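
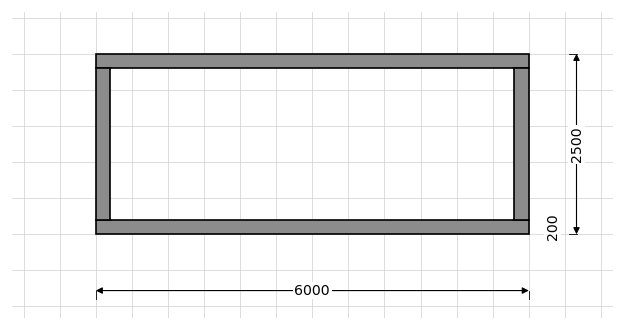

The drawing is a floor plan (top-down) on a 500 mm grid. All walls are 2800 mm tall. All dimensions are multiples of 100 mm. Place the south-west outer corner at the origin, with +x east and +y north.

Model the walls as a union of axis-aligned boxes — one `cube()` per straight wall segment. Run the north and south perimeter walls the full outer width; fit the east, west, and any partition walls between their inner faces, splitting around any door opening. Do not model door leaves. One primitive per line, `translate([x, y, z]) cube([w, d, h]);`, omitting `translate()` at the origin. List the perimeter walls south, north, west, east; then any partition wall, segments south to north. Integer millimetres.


cube([6000, 200, 2800]);
translate([0, 2300, 0]) cube([6000, 200, 2800]);
translate([0, 200, 0]) cube([200, 2100, 2800]);
translate([5800, 200, 0]) cube([200, 2100, 2800]);


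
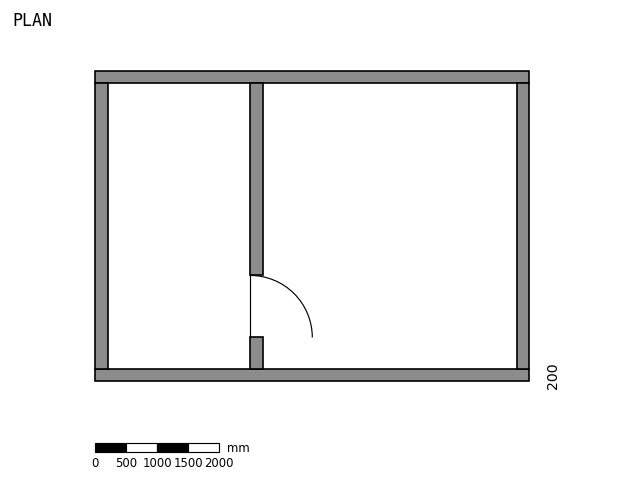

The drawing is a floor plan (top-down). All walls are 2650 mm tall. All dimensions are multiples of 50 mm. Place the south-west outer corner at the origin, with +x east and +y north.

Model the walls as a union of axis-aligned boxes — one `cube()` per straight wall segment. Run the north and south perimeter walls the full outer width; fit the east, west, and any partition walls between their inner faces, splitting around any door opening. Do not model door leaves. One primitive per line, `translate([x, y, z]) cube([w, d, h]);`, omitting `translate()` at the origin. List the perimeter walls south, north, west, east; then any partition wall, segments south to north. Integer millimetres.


cube([7000, 200, 2650]);
translate([0, 4800, 0]) cube([7000, 200, 2650]);
translate([0, 200, 0]) cube([200, 4600, 2650]);
translate([6800, 200, 0]) cube([200, 4600, 2650]);
translate([2500, 200, 0]) cube([200, 500, 2650]);
translate([2500, 1700, 0]) cube([200, 3100, 2650]);


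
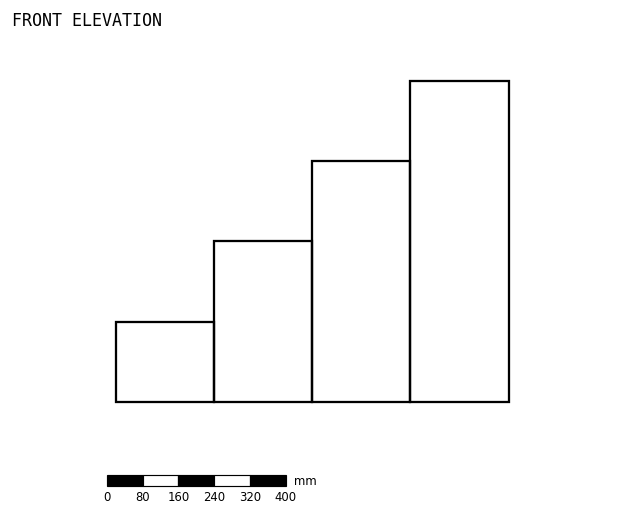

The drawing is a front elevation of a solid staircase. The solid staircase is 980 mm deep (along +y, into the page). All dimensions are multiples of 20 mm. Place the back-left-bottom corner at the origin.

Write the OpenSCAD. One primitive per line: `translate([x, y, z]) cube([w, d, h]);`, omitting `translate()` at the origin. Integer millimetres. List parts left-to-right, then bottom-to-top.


cube([220, 980, 180]);
translate([220, 0, 0]) cube([220, 980, 360]);
translate([440, 0, 0]) cube([220, 980, 540]);
translate([660, 0, 0]) cube([220, 980, 720]);


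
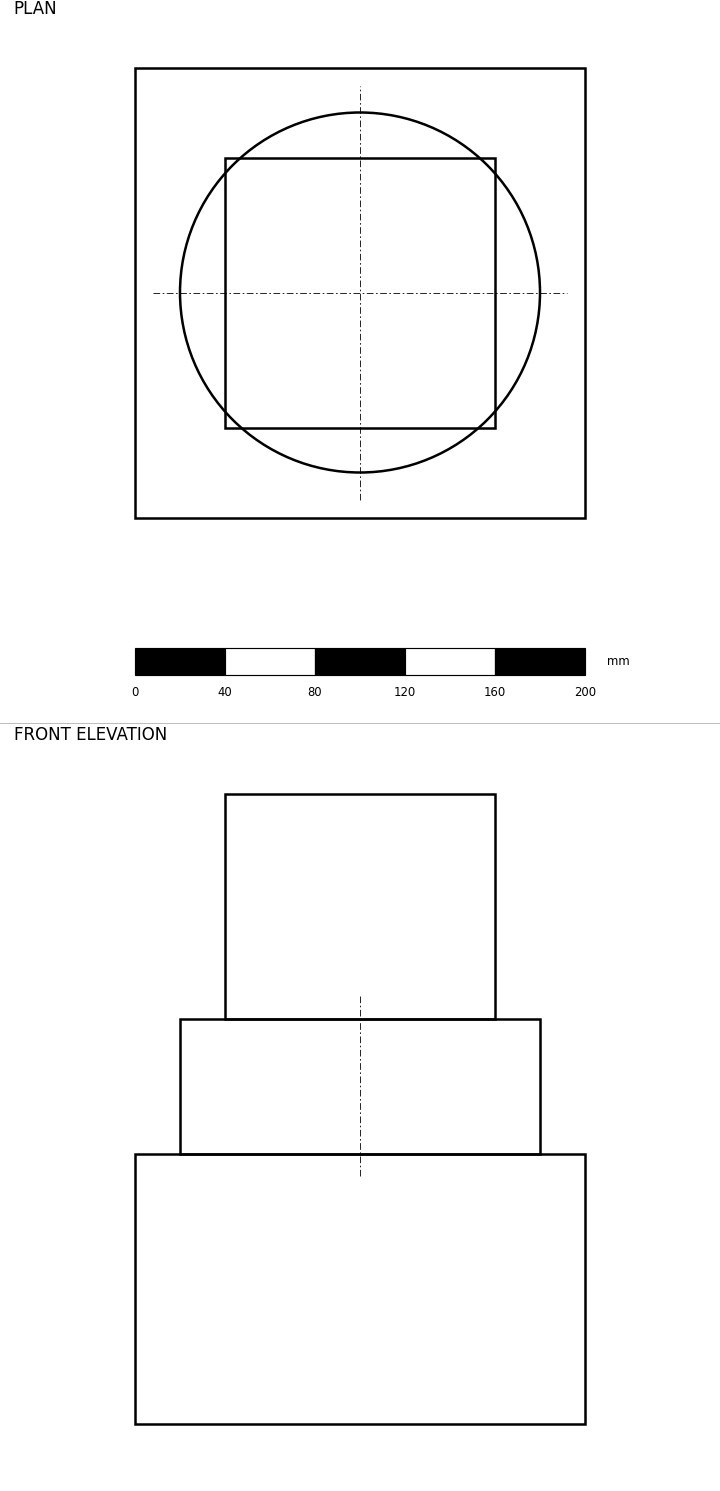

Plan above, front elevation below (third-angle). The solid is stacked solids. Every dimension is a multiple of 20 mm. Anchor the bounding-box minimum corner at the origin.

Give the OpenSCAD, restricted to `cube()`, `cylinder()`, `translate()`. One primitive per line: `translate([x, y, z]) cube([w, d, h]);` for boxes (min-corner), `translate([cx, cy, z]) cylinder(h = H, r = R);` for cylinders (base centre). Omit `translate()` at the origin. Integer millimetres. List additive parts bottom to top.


cube([200, 200, 120]);
translate([100, 100, 120]) cylinder(h = 60, r = 80);
translate([40, 40, 180]) cube([120, 120, 100]);


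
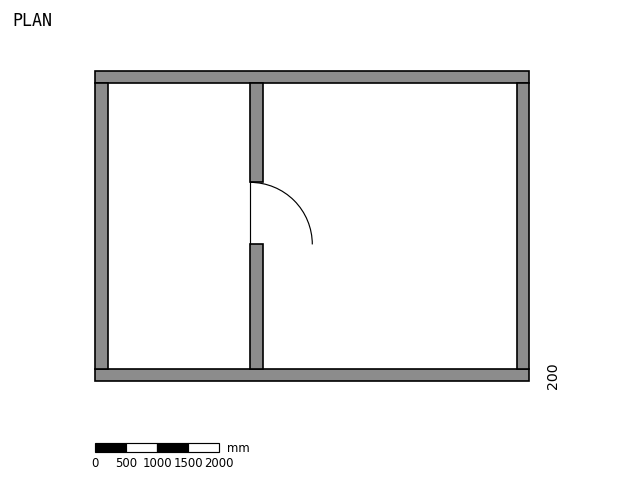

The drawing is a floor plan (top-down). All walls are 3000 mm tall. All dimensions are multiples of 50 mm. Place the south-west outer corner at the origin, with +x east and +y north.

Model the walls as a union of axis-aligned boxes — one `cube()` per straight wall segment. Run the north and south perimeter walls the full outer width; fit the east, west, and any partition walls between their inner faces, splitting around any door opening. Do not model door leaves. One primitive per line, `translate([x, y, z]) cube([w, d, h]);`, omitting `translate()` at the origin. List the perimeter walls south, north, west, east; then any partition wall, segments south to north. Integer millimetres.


cube([7000, 200, 3000]);
translate([0, 4800, 0]) cube([7000, 200, 3000]);
translate([0, 200, 0]) cube([200, 4600, 3000]);
translate([6800, 200, 0]) cube([200, 4600, 3000]);
translate([2500, 200, 0]) cube([200, 2000, 3000]);
translate([2500, 3200, 0]) cube([200, 1600, 3000]);


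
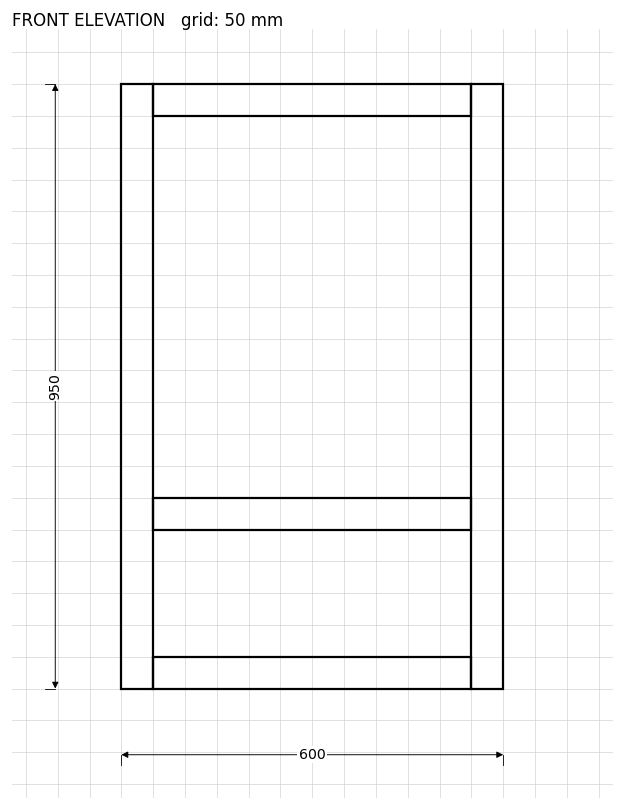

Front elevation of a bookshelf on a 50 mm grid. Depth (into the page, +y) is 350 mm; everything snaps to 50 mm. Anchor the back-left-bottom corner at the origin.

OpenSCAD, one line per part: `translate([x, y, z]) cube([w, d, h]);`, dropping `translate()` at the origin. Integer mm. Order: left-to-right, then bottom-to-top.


cube([50, 350, 950]);
translate([50, 0, 0]) cube([500, 350, 50]);
translate([50, 0, 250]) cube([500, 350, 50]);
translate([50, 0, 900]) cube([500, 350, 50]);
translate([550, 0, 0]) cube([50, 350, 950]);


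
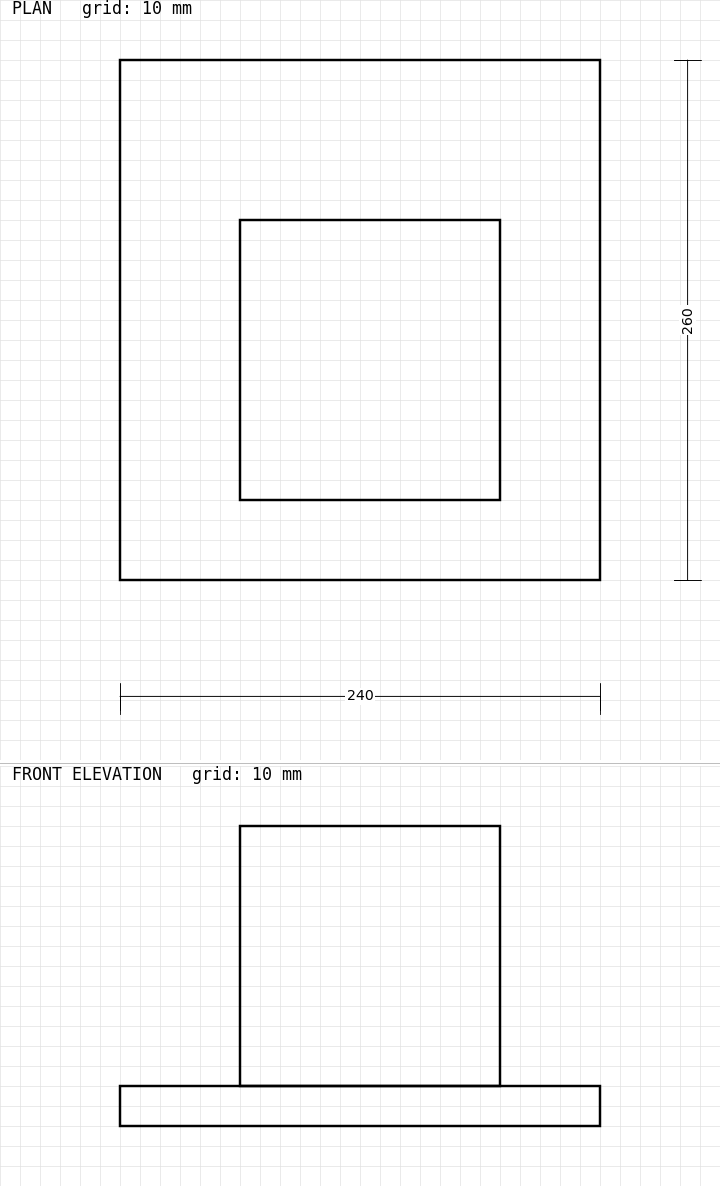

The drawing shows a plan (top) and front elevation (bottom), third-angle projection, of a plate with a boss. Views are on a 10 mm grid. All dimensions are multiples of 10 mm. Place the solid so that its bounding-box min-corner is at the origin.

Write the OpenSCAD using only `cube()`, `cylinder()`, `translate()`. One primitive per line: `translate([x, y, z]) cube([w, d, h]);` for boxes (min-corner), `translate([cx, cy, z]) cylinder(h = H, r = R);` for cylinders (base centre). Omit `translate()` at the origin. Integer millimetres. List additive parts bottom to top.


cube([240, 260, 20]);
translate([60, 40, 20]) cube([130, 140, 130]);


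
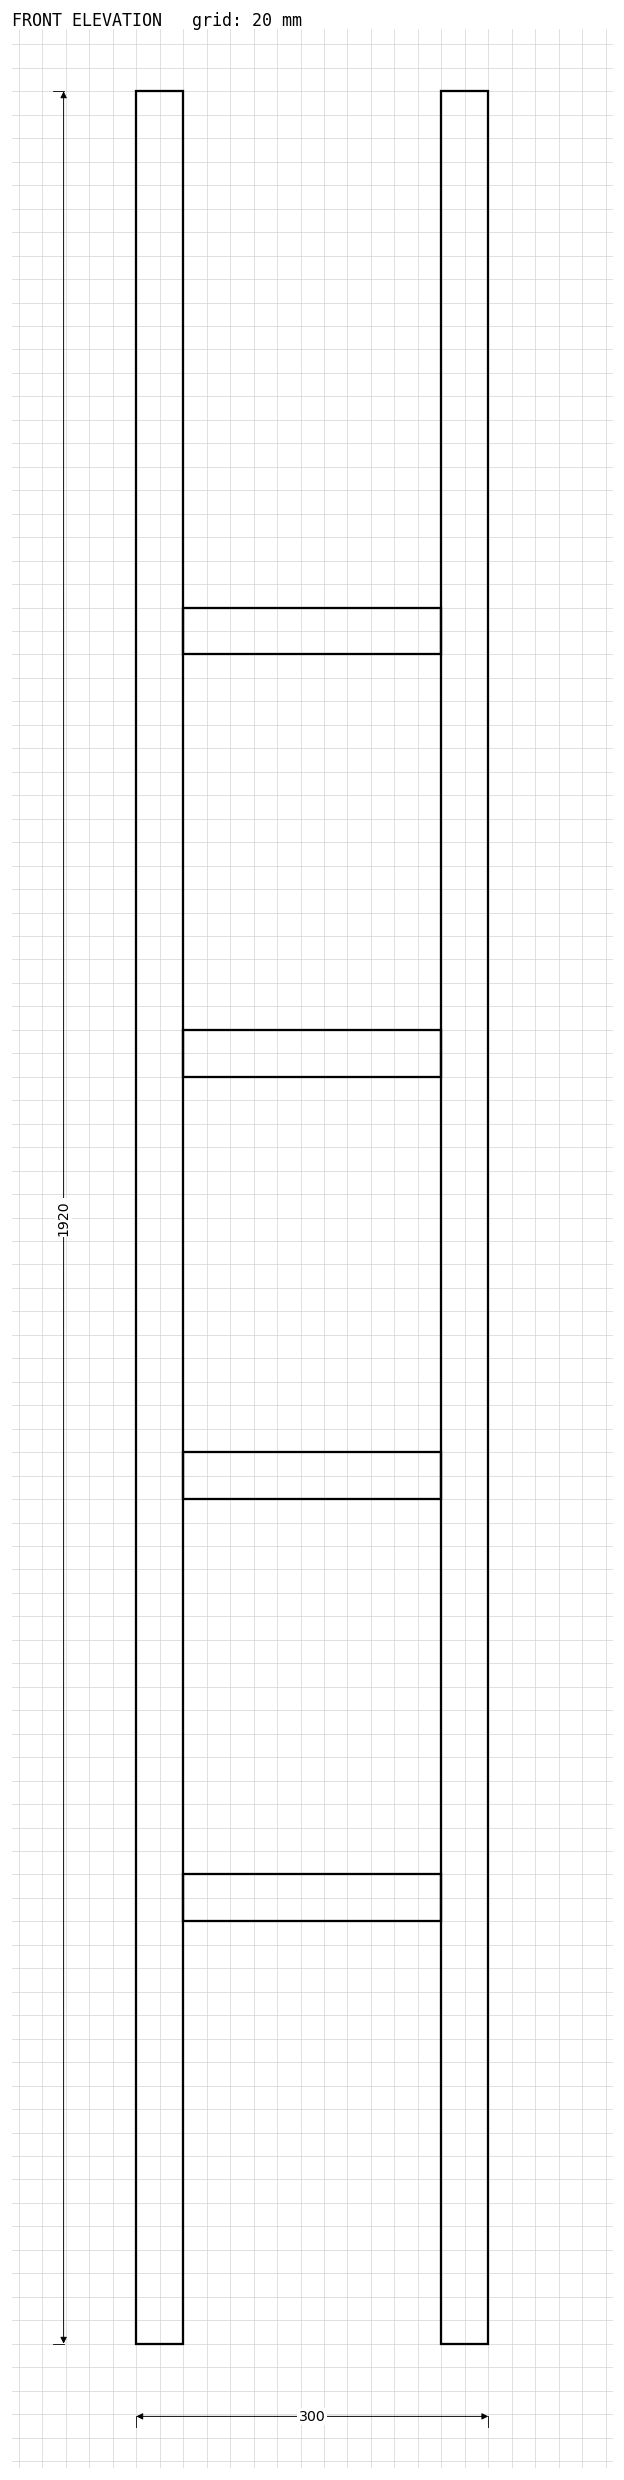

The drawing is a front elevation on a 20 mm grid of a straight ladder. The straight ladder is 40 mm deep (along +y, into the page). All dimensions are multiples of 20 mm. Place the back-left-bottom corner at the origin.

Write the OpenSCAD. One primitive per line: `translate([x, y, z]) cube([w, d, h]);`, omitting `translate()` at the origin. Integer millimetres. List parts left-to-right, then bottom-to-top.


cube([40, 40, 1920]);
translate([40, 0, 360]) cube([220, 40, 40]);
translate([40, 0, 720]) cube([220, 40, 40]);
translate([40, 0, 1080]) cube([220, 40, 40]);
translate([40, 0, 1440]) cube([220, 40, 40]);
translate([260, 0, 0]) cube([40, 40, 1920]);


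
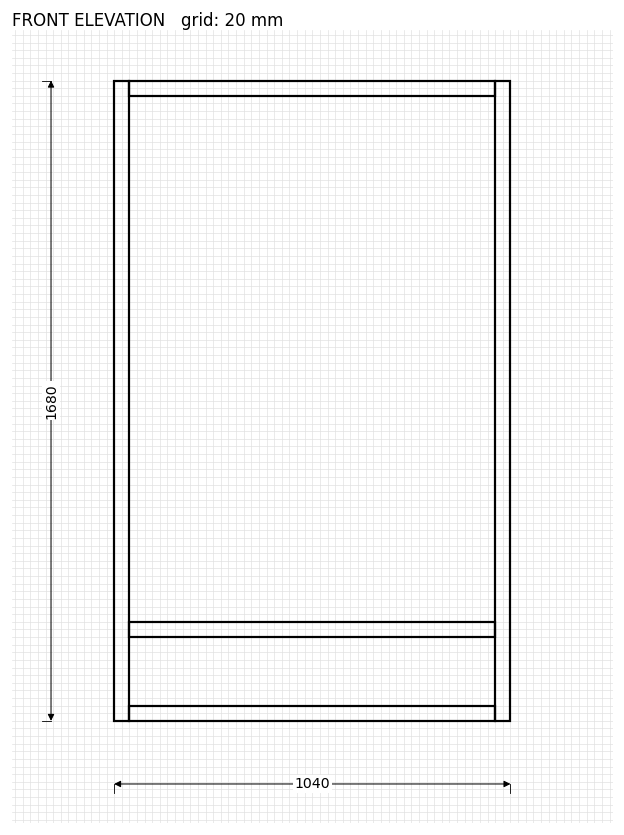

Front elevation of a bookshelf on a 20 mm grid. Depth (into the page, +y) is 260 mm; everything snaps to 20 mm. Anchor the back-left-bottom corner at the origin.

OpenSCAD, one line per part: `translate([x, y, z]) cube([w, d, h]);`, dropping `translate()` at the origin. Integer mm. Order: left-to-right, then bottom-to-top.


cube([40, 260, 1680]);
translate([40, 0, 0]) cube([960, 260, 40]);
translate([40, 0, 220]) cube([960, 260, 40]);
translate([40, 0, 1640]) cube([960, 260, 40]);
translate([1000, 0, 0]) cube([40, 260, 1680]);


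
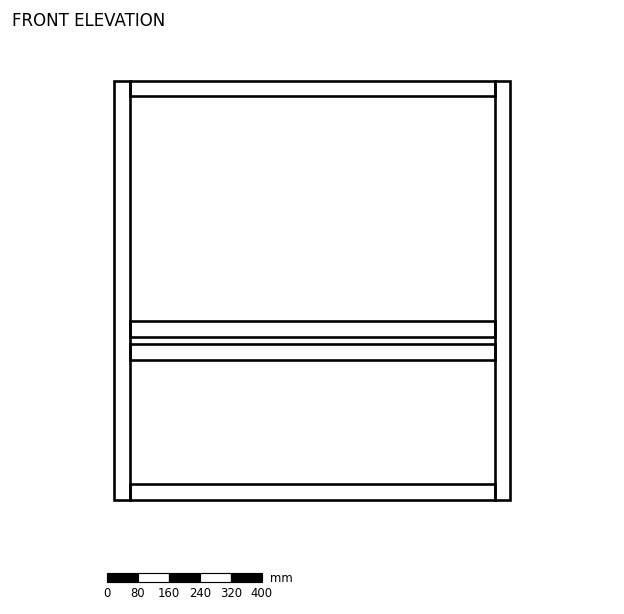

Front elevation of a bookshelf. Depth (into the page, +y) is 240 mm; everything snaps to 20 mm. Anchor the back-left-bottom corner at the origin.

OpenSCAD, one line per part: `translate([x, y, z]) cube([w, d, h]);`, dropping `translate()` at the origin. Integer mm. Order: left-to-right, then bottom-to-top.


cube([40, 240, 1080]);
translate([40, 0, 0]) cube([940, 240, 40]);
translate([40, 0, 360]) cube([940, 240, 40]);
translate([40, 0, 420]) cube([940, 240, 40]);
translate([40, 0, 1040]) cube([940, 240, 40]);
translate([980, 0, 0]) cube([40, 240, 1080]);


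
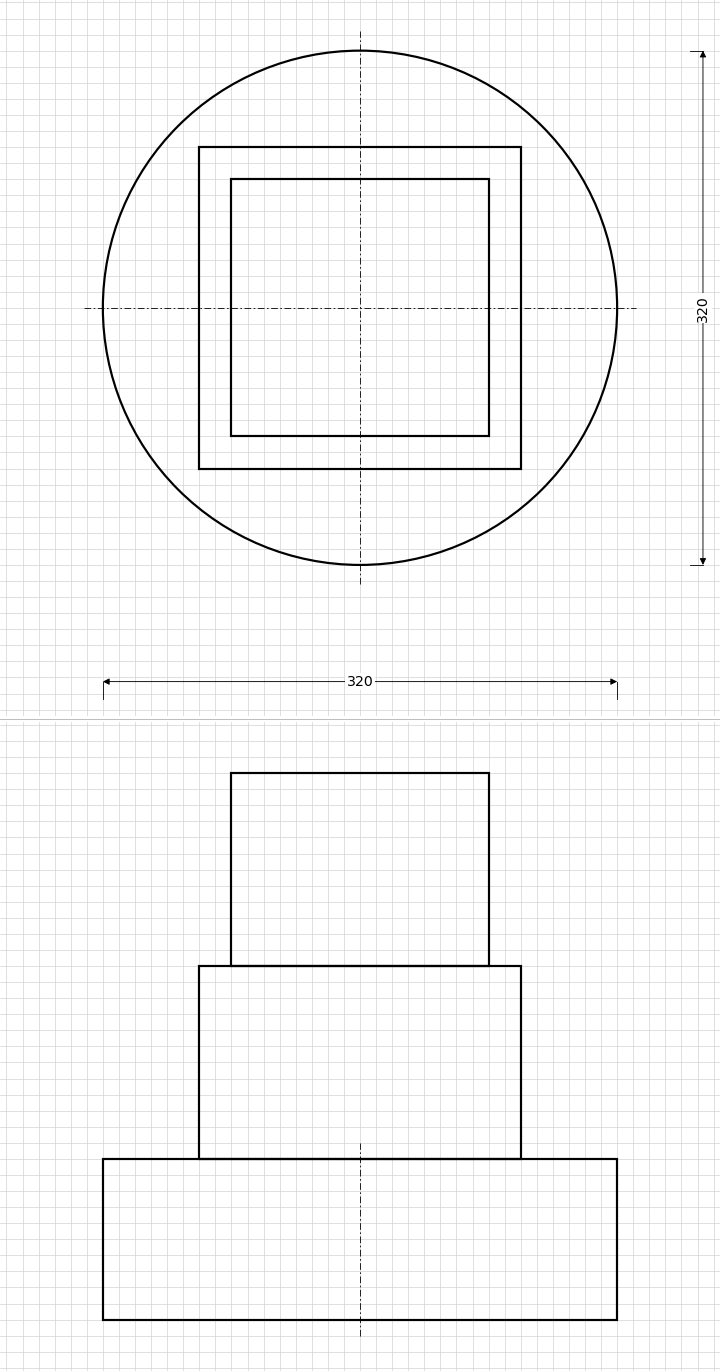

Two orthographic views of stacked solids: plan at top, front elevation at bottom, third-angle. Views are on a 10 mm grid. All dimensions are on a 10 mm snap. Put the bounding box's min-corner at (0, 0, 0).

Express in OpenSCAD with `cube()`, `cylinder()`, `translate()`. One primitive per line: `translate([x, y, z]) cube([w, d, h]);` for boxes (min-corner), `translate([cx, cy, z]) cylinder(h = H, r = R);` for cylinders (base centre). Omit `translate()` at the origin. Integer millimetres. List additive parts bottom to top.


translate([160, 160, 0]) cylinder(h = 100, r = 160);
translate([60, 60, 100]) cube([200, 200, 120]);
translate([80, 80, 220]) cube([160, 160, 120]);


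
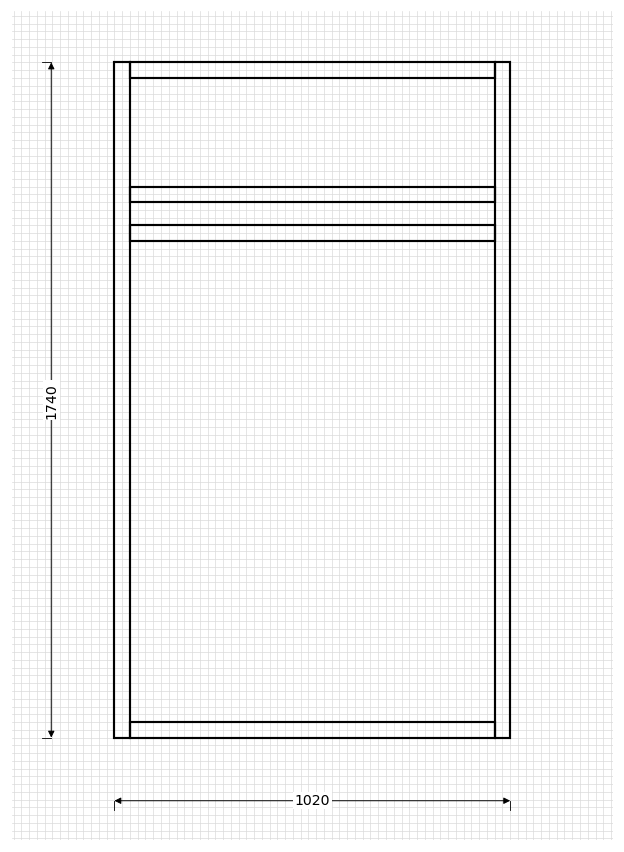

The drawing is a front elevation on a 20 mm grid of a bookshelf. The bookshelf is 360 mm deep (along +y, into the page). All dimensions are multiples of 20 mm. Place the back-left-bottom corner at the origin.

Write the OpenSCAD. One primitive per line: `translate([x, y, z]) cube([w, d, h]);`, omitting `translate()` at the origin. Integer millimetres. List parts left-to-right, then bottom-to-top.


cube([40, 360, 1740]);
translate([40, 0, 0]) cube([940, 360, 40]);
translate([40, 0, 1280]) cube([940, 360, 40]);
translate([40, 0, 1380]) cube([940, 360, 40]);
translate([40, 0, 1700]) cube([940, 360, 40]);
translate([980, 0, 0]) cube([40, 360, 1740]);


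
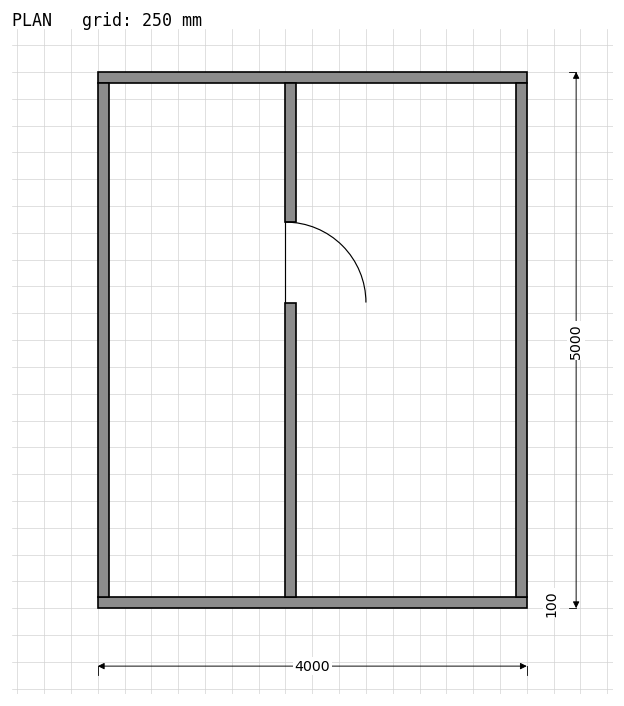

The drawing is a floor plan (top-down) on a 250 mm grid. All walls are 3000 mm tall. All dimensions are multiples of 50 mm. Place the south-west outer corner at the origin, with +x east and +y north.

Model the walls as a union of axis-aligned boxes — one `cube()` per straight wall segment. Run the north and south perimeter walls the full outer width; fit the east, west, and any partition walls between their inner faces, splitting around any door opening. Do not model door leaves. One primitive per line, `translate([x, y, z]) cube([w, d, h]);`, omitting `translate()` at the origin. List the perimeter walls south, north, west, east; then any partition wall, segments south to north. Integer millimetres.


cube([4000, 100, 3000]);
translate([0, 4900, 0]) cube([4000, 100, 3000]);
translate([0, 100, 0]) cube([100, 4800, 3000]);
translate([3900, 100, 0]) cube([100, 4800, 3000]);
translate([1750, 100, 0]) cube([100, 2750, 3000]);
translate([1750, 3600, 0]) cube([100, 1300, 3000]);


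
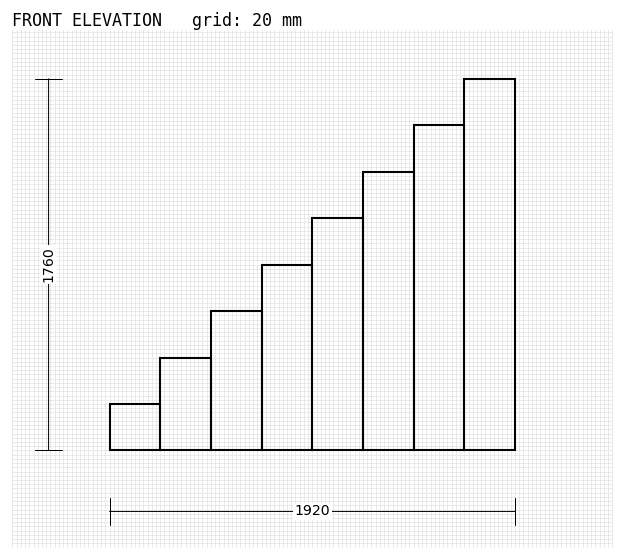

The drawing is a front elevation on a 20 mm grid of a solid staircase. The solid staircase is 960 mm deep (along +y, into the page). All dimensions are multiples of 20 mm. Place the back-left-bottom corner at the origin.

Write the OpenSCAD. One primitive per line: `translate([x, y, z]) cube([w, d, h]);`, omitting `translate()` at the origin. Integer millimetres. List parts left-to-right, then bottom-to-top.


cube([240, 960, 220]);
translate([240, 0, 0]) cube([240, 960, 440]);
translate([480, 0, 0]) cube([240, 960, 660]);
translate([720, 0, 0]) cube([240, 960, 880]);
translate([960, 0, 0]) cube([240, 960, 1100]);
translate([1200, 0, 0]) cube([240, 960, 1320]);
translate([1440, 0, 0]) cube([240, 960, 1540]);
translate([1680, 0, 0]) cube([240, 960, 1760]);


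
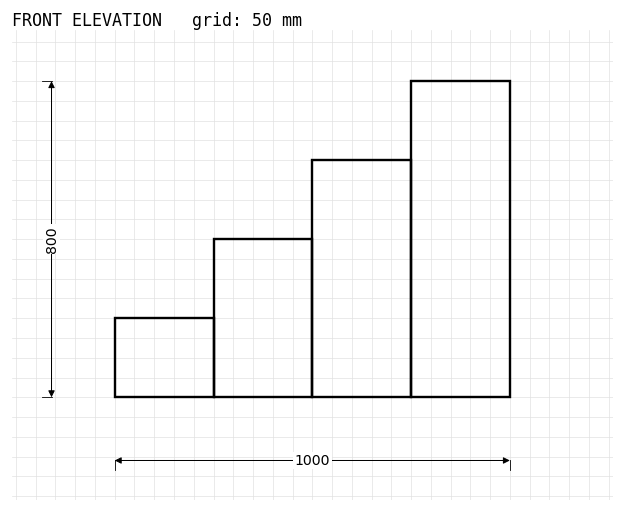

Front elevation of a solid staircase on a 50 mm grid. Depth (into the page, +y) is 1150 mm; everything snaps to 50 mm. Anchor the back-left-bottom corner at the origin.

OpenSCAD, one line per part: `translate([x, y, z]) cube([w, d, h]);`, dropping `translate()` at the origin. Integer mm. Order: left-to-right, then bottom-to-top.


cube([250, 1150, 200]);
translate([250, 0, 0]) cube([250, 1150, 400]);
translate([500, 0, 0]) cube([250, 1150, 600]);
translate([750, 0, 0]) cube([250, 1150, 800]);


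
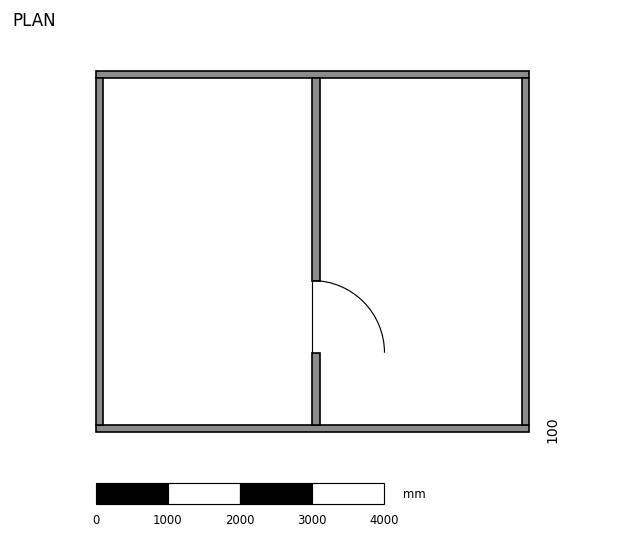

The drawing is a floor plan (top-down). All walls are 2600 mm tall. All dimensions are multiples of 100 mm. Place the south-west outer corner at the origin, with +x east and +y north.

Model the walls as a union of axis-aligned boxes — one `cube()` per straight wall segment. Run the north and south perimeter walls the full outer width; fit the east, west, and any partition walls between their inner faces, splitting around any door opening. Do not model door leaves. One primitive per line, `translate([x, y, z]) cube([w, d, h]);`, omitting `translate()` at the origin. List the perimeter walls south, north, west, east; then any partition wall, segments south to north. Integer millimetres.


cube([6000, 100, 2600]);
translate([0, 4900, 0]) cube([6000, 100, 2600]);
translate([0, 100, 0]) cube([100, 4800, 2600]);
translate([5900, 100, 0]) cube([100, 4800, 2600]);
translate([3000, 100, 0]) cube([100, 1000, 2600]);
translate([3000, 2100, 0]) cube([100, 2800, 2600]);


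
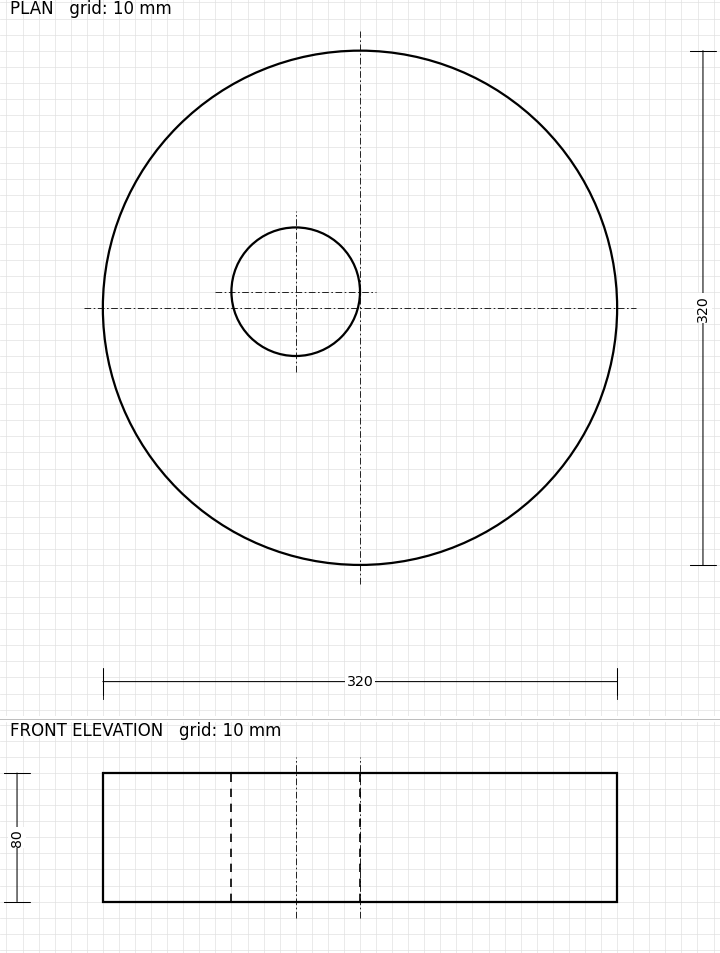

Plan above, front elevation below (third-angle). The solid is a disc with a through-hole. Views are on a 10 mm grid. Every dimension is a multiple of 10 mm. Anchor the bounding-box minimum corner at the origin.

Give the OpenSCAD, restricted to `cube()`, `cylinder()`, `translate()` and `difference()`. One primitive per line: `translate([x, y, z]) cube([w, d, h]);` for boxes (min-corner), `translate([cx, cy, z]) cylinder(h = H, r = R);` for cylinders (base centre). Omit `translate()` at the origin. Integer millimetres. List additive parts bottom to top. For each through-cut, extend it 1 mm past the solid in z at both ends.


difference() {
  translate([160, 160, 0]) cylinder(h = 80, r = 160);
  translate([120, 170, -1]) cylinder(h = 82, r = 40);
}


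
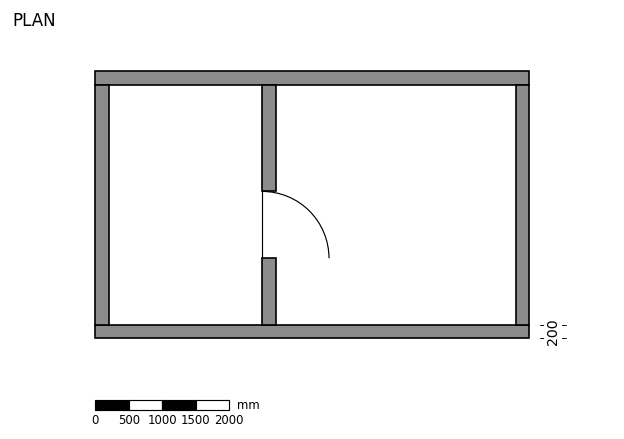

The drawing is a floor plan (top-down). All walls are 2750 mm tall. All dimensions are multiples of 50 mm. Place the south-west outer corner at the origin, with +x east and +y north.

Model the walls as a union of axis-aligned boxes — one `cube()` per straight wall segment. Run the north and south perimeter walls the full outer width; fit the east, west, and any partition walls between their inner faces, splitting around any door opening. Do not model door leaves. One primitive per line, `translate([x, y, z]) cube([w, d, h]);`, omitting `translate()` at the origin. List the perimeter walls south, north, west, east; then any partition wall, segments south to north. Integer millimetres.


cube([6500, 200, 2750]);
translate([0, 3800, 0]) cube([6500, 200, 2750]);
translate([0, 200, 0]) cube([200, 3600, 2750]);
translate([6300, 200, 0]) cube([200, 3600, 2750]);
translate([2500, 200, 0]) cube([200, 1000, 2750]);
translate([2500, 2200, 0]) cube([200, 1600, 2750]);


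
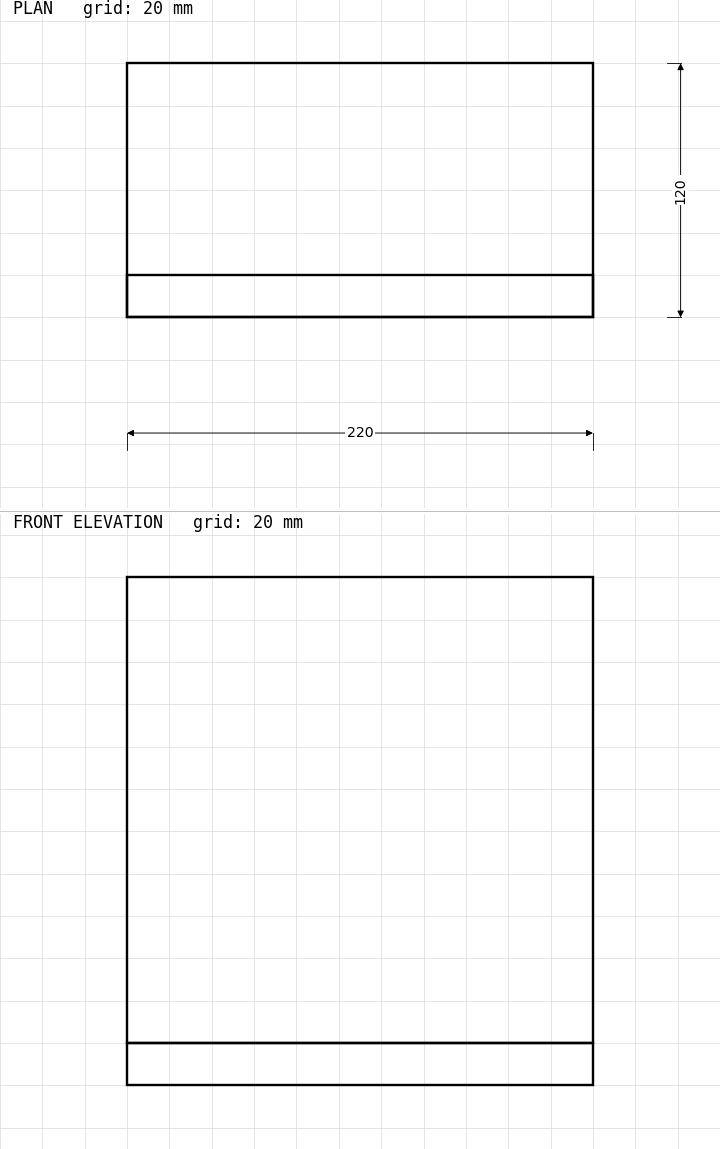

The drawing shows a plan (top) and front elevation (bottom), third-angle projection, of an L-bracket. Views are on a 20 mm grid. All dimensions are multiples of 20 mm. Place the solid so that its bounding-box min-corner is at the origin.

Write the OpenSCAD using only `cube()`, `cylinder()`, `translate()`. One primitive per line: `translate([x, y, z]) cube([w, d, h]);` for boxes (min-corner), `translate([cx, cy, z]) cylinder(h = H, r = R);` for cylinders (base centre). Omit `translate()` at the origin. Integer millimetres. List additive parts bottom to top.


cube([220, 120, 20]);
translate([0, 0, 20]) cube([220, 20, 220]);


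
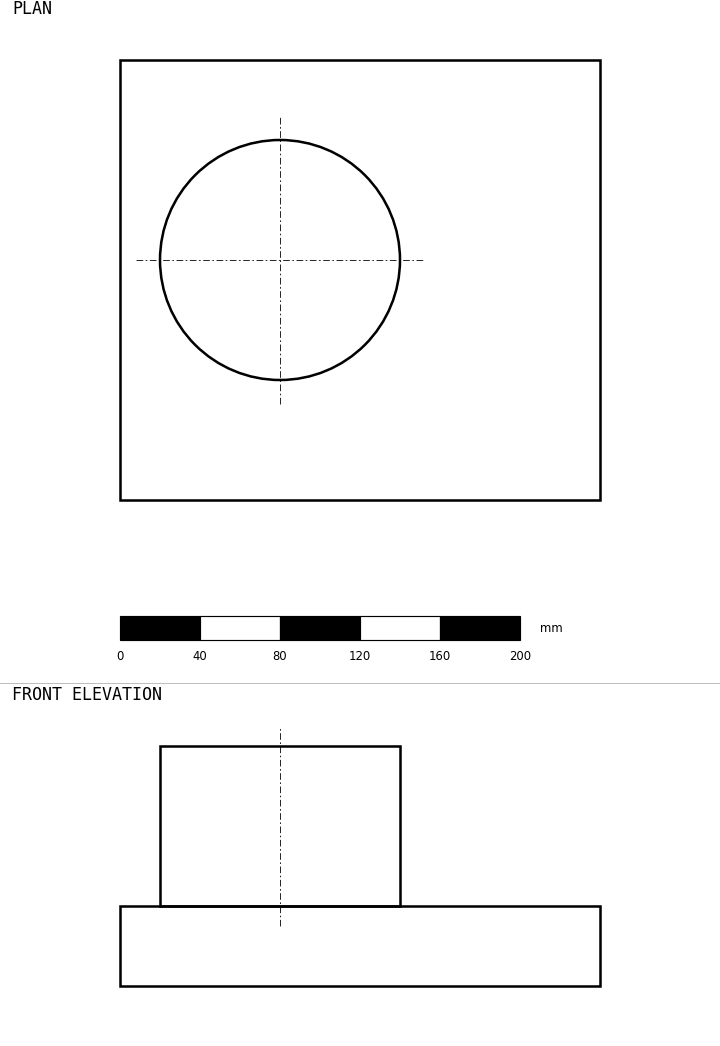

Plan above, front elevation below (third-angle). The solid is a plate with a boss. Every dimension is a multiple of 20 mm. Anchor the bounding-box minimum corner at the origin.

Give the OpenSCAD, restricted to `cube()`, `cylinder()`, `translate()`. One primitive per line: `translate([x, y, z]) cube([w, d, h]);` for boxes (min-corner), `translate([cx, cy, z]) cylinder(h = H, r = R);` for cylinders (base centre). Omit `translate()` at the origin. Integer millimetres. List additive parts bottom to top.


cube([240, 220, 40]);
translate([80, 120, 40]) cylinder(h = 80, r = 60);


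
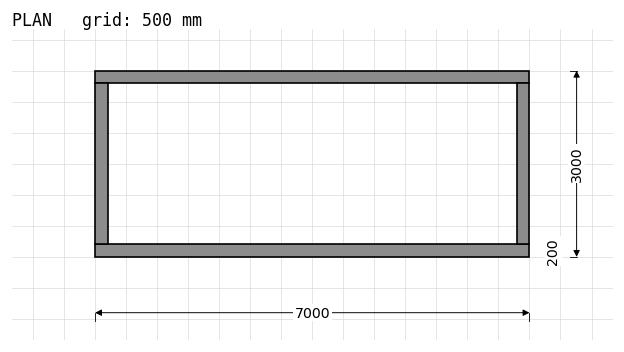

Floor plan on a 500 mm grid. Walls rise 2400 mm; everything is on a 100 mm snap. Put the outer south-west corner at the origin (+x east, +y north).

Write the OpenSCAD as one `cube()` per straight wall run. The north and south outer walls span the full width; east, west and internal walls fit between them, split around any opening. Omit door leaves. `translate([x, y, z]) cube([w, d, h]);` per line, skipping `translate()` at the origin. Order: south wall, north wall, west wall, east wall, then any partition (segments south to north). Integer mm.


cube([7000, 200, 2400]);
translate([0, 2800, 0]) cube([7000, 200, 2400]);
translate([0, 200, 0]) cube([200, 2600, 2400]);
translate([6800, 200, 0]) cube([200, 2600, 2400]);


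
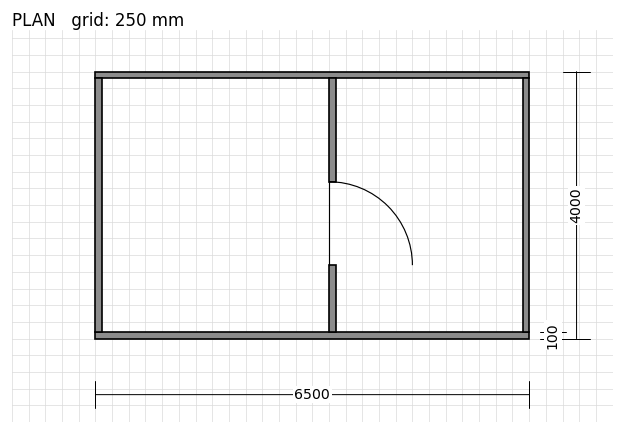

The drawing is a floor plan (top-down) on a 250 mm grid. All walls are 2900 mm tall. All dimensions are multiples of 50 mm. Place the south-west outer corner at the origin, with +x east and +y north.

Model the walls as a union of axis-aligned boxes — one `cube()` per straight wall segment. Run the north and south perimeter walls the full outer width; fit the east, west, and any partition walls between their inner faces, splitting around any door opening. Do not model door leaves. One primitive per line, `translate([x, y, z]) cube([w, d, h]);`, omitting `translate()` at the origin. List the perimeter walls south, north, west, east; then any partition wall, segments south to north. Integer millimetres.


cube([6500, 100, 2900]);
translate([0, 3900, 0]) cube([6500, 100, 2900]);
translate([0, 100, 0]) cube([100, 3800, 2900]);
translate([6400, 100, 0]) cube([100, 3800, 2900]);
translate([3500, 100, 0]) cube([100, 1000, 2900]);
translate([3500, 2350, 0]) cube([100, 1550, 2900]);


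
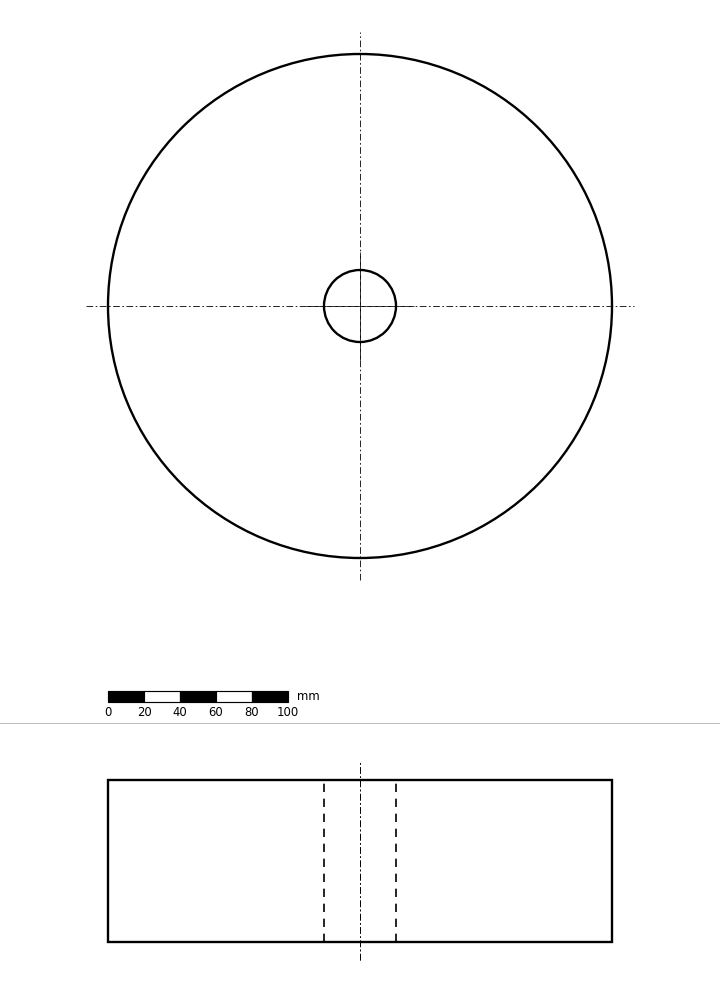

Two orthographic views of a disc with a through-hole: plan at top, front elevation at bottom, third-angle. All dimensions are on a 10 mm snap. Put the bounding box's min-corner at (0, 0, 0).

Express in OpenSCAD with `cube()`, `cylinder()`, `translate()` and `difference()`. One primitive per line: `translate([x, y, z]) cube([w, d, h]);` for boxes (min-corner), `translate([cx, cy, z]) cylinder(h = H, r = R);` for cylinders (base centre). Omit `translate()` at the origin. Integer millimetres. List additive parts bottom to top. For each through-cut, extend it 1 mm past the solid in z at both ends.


difference() {
  translate([140, 140, 0]) cylinder(h = 90, r = 140);
  translate([140, 140, -1]) cylinder(h = 92, r = 20);
}


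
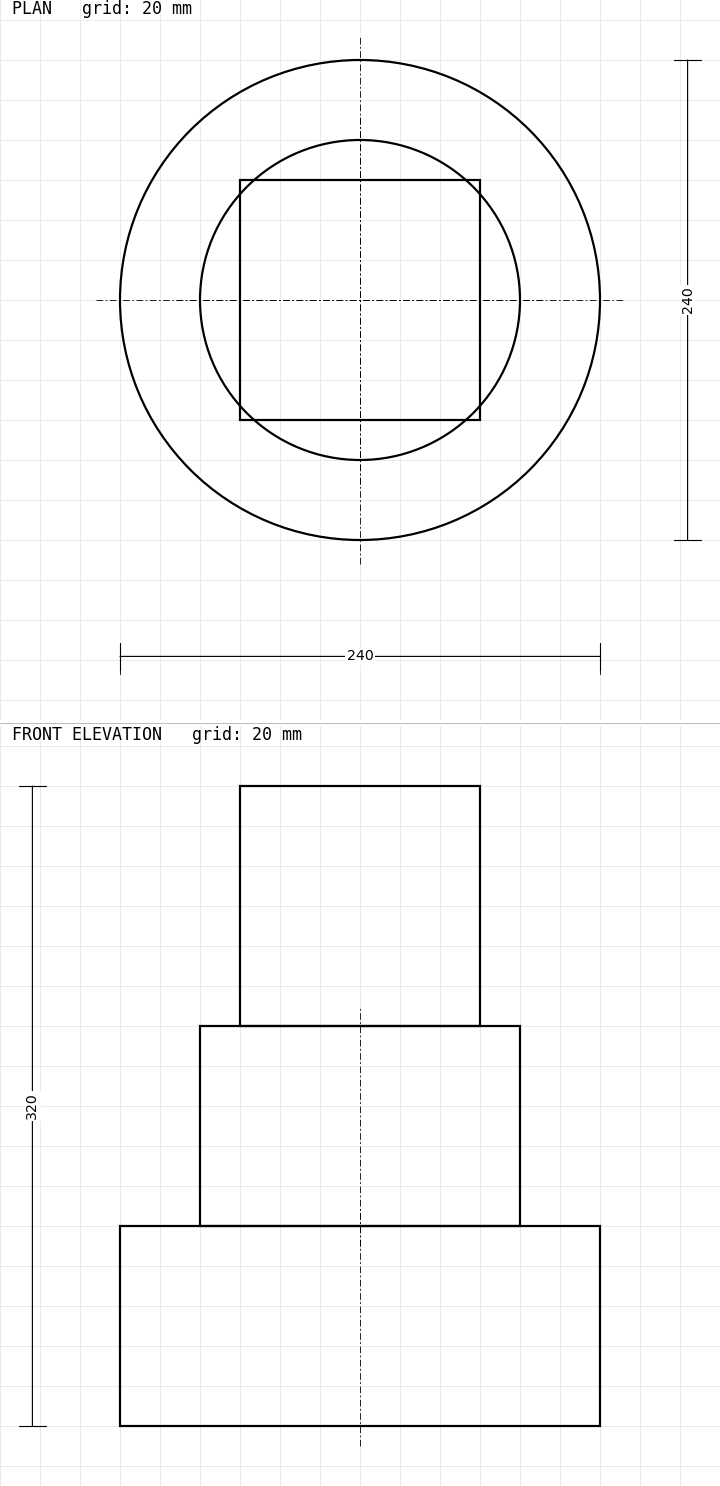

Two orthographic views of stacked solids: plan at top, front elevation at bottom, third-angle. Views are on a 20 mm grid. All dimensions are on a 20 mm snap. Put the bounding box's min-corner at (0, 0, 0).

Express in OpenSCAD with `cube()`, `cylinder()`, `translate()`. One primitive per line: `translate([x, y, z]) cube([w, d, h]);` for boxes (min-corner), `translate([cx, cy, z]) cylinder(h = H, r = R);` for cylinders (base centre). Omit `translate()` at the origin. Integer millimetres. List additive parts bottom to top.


translate([120, 120, 0]) cylinder(h = 100, r = 120);
translate([120, 120, 100]) cylinder(h = 100, r = 80);
translate([60, 60, 200]) cube([120, 120, 120]);


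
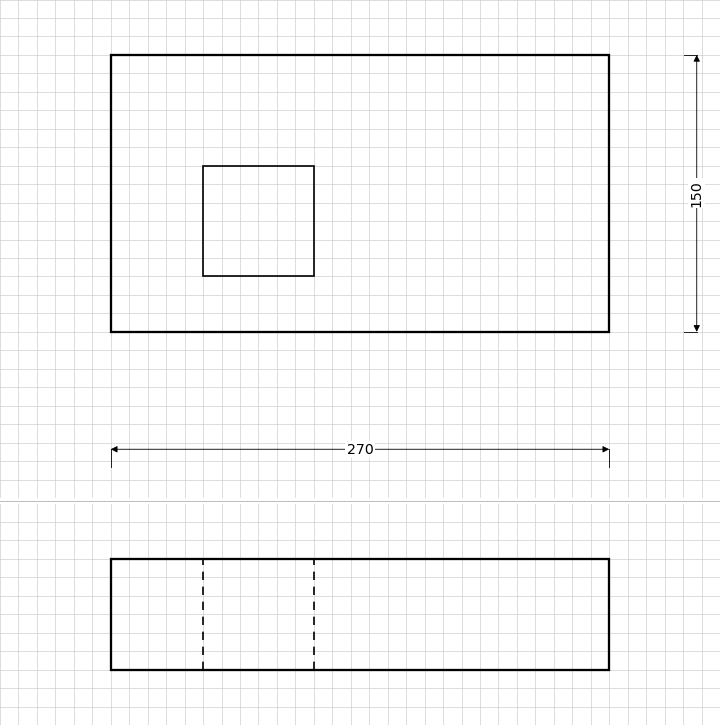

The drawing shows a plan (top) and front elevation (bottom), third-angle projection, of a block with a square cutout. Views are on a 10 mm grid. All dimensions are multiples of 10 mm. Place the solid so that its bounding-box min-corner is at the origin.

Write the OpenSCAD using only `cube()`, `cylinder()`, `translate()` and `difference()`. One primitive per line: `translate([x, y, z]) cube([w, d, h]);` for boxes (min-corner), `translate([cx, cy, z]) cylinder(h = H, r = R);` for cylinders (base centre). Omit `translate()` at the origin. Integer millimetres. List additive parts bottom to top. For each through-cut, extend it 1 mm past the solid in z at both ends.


difference() {
  cube([270, 150, 60]);
  translate([50, 30, -1]) cube([60, 60, 62]);
}


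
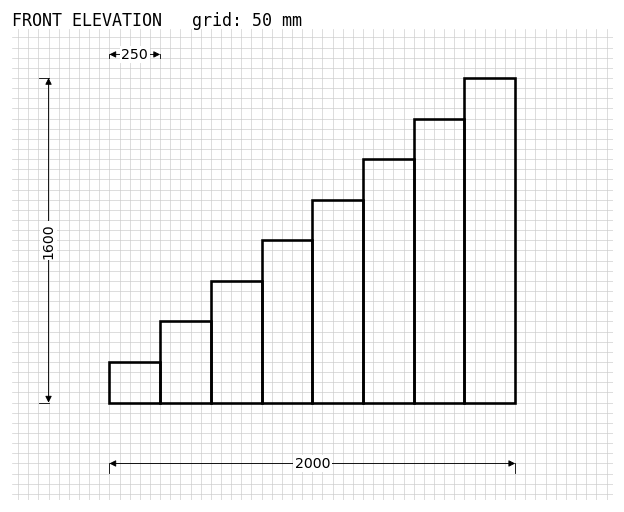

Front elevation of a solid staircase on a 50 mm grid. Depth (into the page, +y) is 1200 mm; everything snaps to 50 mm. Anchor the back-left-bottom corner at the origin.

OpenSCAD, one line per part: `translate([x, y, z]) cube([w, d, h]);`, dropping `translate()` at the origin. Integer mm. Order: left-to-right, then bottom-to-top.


cube([250, 1200, 200]);
translate([250, 0, 0]) cube([250, 1200, 400]);
translate([500, 0, 0]) cube([250, 1200, 600]);
translate([750, 0, 0]) cube([250, 1200, 800]);
translate([1000, 0, 0]) cube([250, 1200, 1000]);
translate([1250, 0, 0]) cube([250, 1200, 1200]);
translate([1500, 0, 0]) cube([250, 1200, 1400]);
translate([1750, 0, 0]) cube([250, 1200, 1600]);


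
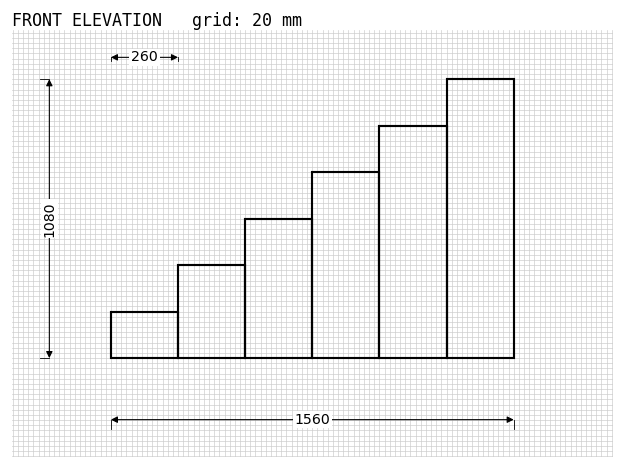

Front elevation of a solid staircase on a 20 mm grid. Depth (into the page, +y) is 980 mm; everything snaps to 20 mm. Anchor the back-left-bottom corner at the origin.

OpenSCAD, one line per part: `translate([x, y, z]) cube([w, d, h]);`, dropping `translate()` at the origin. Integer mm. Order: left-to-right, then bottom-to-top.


cube([260, 980, 180]);
translate([260, 0, 0]) cube([260, 980, 360]);
translate([520, 0, 0]) cube([260, 980, 540]);
translate([780, 0, 0]) cube([260, 980, 720]);
translate([1040, 0, 0]) cube([260, 980, 900]);
translate([1300, 0, 0]) cube([260, 980, 1080]);


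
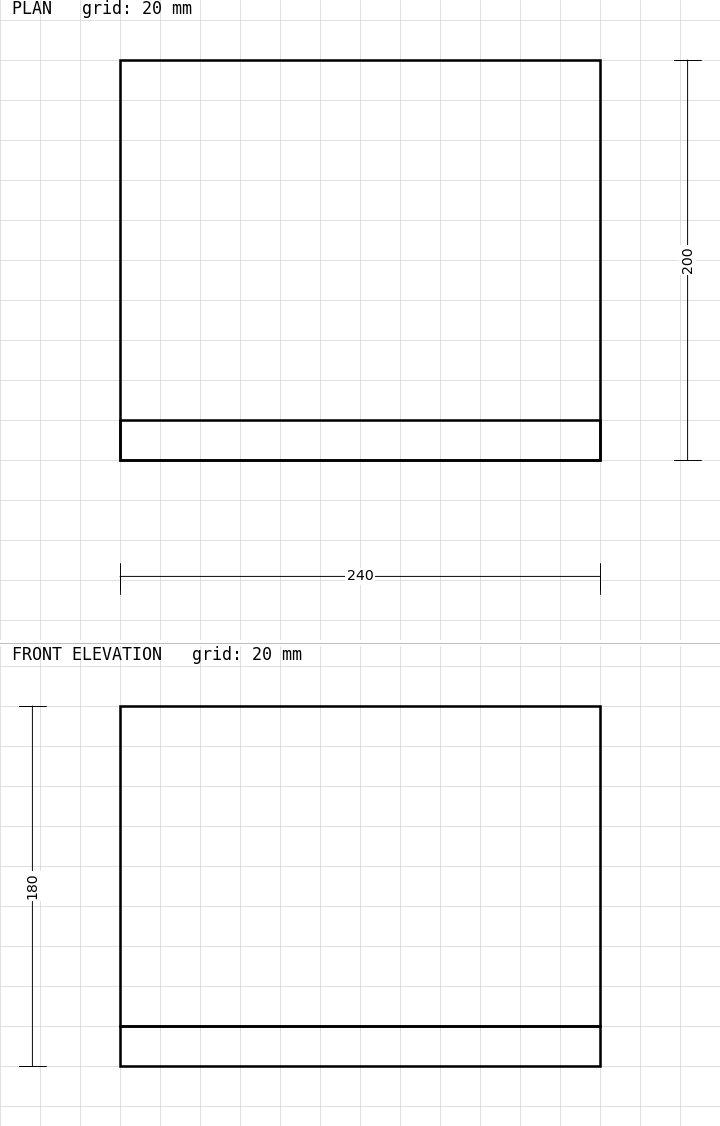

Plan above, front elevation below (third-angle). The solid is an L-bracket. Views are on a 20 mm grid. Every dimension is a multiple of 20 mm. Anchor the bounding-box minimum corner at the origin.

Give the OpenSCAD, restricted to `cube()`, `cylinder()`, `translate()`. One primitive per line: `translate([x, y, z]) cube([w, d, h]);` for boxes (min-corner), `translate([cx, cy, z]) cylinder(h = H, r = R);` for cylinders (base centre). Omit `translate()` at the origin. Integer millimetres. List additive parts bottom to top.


cube([240, 200, 20]);
translate([0, 0, 20]) cube([240, 20, 160]);


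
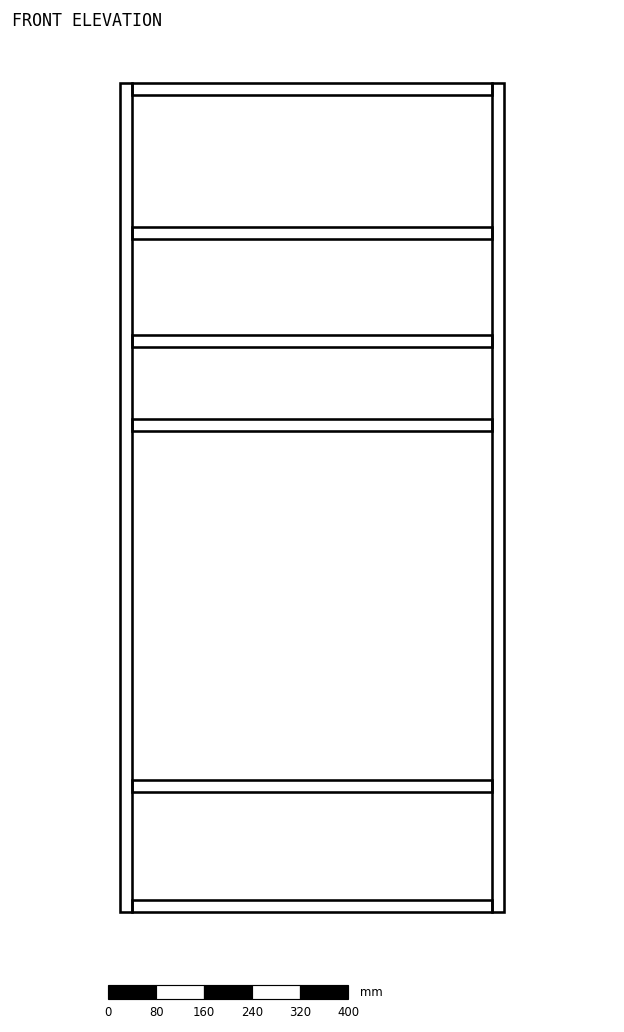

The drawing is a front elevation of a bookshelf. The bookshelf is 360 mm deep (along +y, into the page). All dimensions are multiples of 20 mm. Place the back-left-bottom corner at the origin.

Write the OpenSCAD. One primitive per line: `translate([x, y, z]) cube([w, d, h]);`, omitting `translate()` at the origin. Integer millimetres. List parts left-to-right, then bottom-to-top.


cube([20, 360, 1380]);
translate([20, 0, 0]) cube([600, 360, 20]);
translate([20, 0, 200]) cube([600, 360, 20]);
translate([20, 0, 800]) cube([600, 360, 20]);
translate([20, 0, 940]) cube([600, 360, 20]);
translate([20, 0, 1120]) cube([600, 360, 20]);
translate([20, 0, 1360]) cube([600, 360, 20]);
translate([620, 0, 0]) cube([20, 360, 1380]);


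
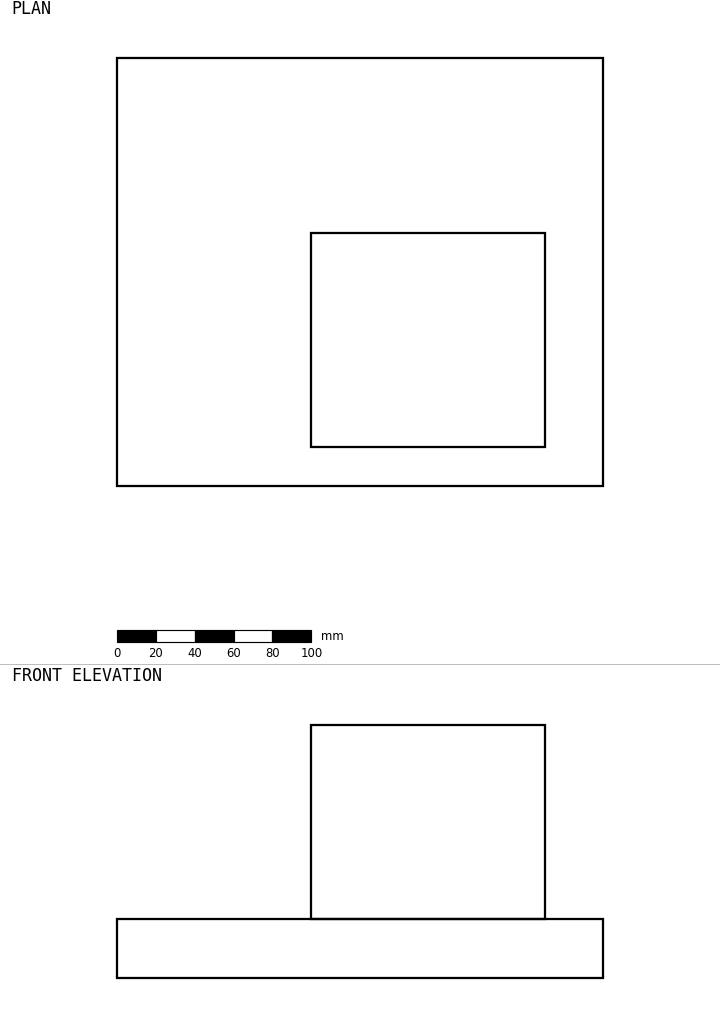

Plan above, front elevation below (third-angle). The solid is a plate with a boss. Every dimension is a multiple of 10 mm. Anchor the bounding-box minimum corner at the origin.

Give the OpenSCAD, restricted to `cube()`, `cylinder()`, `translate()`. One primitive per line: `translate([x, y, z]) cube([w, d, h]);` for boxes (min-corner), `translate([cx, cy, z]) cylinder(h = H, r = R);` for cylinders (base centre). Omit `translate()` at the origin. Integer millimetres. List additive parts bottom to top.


cube([250, 220, 30]);
translate([100, 20, 30]) cube([120, 110, 100]);


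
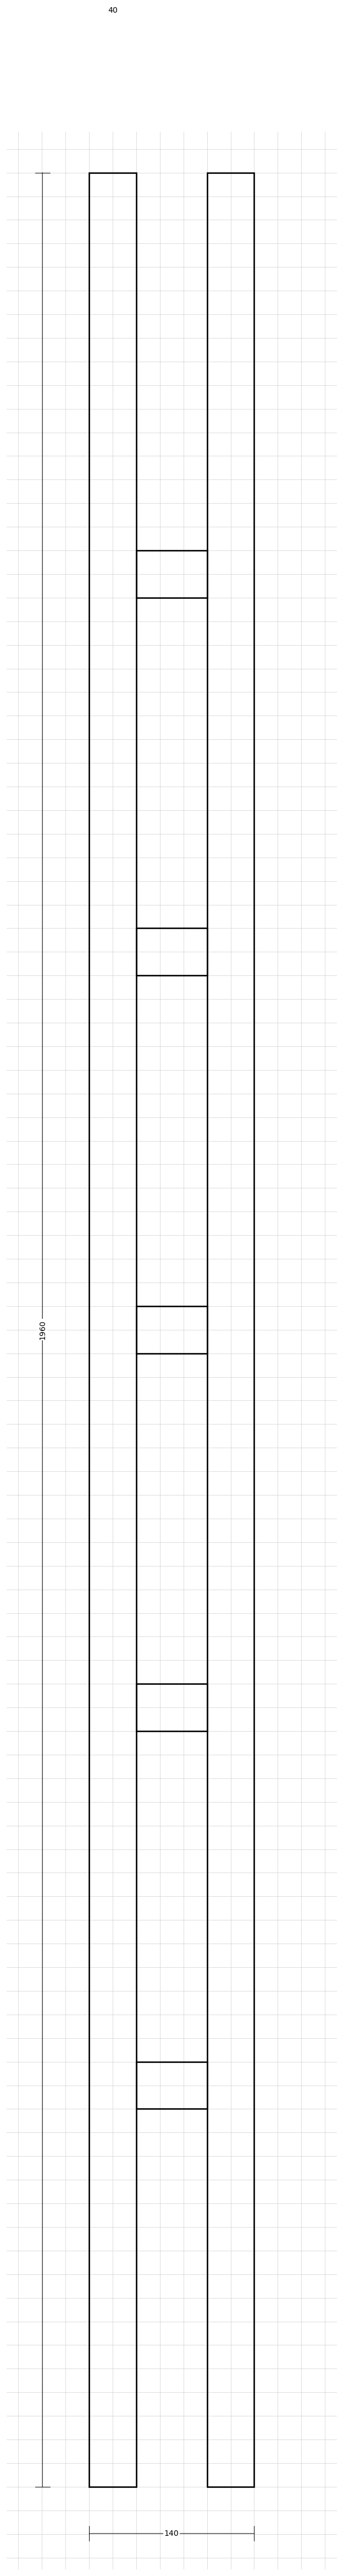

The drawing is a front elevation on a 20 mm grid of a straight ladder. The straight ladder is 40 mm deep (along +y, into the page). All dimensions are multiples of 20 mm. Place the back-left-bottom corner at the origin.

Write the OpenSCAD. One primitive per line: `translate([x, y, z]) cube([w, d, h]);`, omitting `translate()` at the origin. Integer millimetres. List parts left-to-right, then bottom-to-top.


cube([40, 40, 1960]);
translate([40, 0, 320]) cube([60, 40, 40]);
translate([40, 0, 640]) cube([60, 40, 40]);
translate([40, 0, 960]) cube([60, 40, 40]);
translate([40, 0, 1280]) cube([60, 40, 40]);
translate([40, 0, 1600]) cube([60, 40, 40]);
translate([100, 0, 0]) cube([40, 40, 1960]);


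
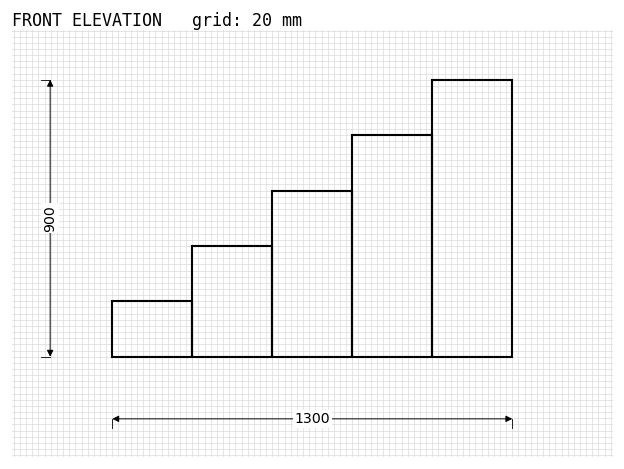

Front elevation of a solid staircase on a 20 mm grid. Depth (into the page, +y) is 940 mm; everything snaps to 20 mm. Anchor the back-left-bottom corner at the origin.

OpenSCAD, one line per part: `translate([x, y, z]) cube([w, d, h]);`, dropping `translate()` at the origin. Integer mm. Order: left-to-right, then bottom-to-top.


cube([260, 940, 180]);
translate([260, 0, 0]) cube([260, 940, 360]);
translate([520, 0, 0]) cube([260, 940, 540]);
translate([780, 0, 0]) cube([260, 940, 720]);
translate([1040, 0, 0]) cube([260, 940, 900]);


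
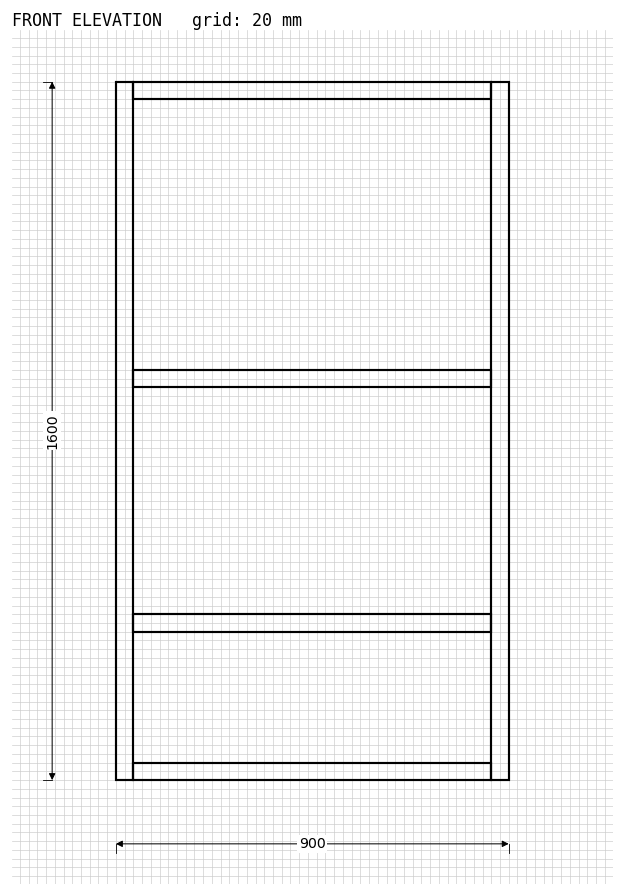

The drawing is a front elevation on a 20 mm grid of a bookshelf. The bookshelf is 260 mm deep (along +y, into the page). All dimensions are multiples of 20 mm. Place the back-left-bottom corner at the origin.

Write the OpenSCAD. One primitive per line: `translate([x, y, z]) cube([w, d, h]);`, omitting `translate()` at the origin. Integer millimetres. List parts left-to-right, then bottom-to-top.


cube([40, 260, 1600]);
translate([40, 0, 0]) cube([820, 260, 40]);
translate([40, 0, 340]) cube([820, 260, 40]);
translate([40, 0, 900]) cube([820, 260, 40]);
translate([40, 0, 1560]) cube([820, 260, 40]);
translate([860, 0, 0]) cube([40, 260, 1600]);


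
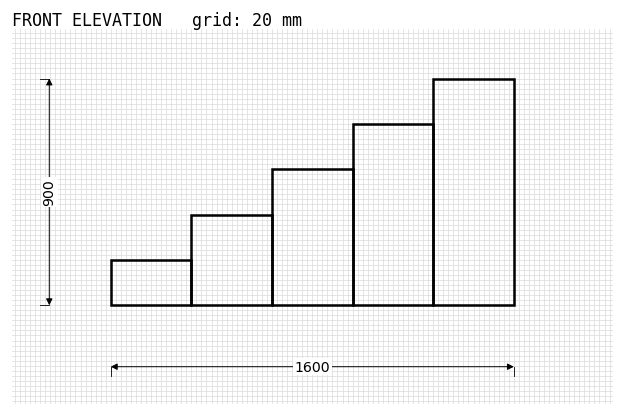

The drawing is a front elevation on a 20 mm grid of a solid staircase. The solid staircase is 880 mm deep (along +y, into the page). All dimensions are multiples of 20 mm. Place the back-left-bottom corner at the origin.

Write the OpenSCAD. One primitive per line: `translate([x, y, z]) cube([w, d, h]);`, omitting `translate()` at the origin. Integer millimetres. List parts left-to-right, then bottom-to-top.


cube([320, 880, 180]);
translate([320, 0, 0]) cube([320, 880, 360]);
translate([640, 0, 0]) cube([320, 880, 540]);
translate([960, 0, 0]) cube([320, 880, 720]);
translate([1280, 0, 0]) cube([320, 880, 900]);


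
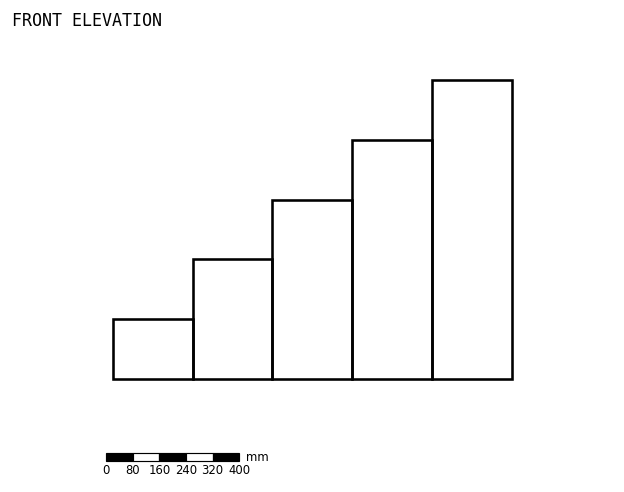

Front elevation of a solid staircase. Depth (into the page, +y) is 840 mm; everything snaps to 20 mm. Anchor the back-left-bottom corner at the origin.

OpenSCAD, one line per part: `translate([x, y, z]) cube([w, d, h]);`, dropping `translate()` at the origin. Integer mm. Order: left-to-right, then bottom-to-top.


cube([240, 840, 180]);
translate([240, 0, 0]) cube([240, 840, 360]);
translate([480, 0, 0]) cube([240, 840, 540]);
translate([720, 0, 0]) cube([240, 840, 720]);
translate([960, 0, 0]) cube([240, 840, 900]);


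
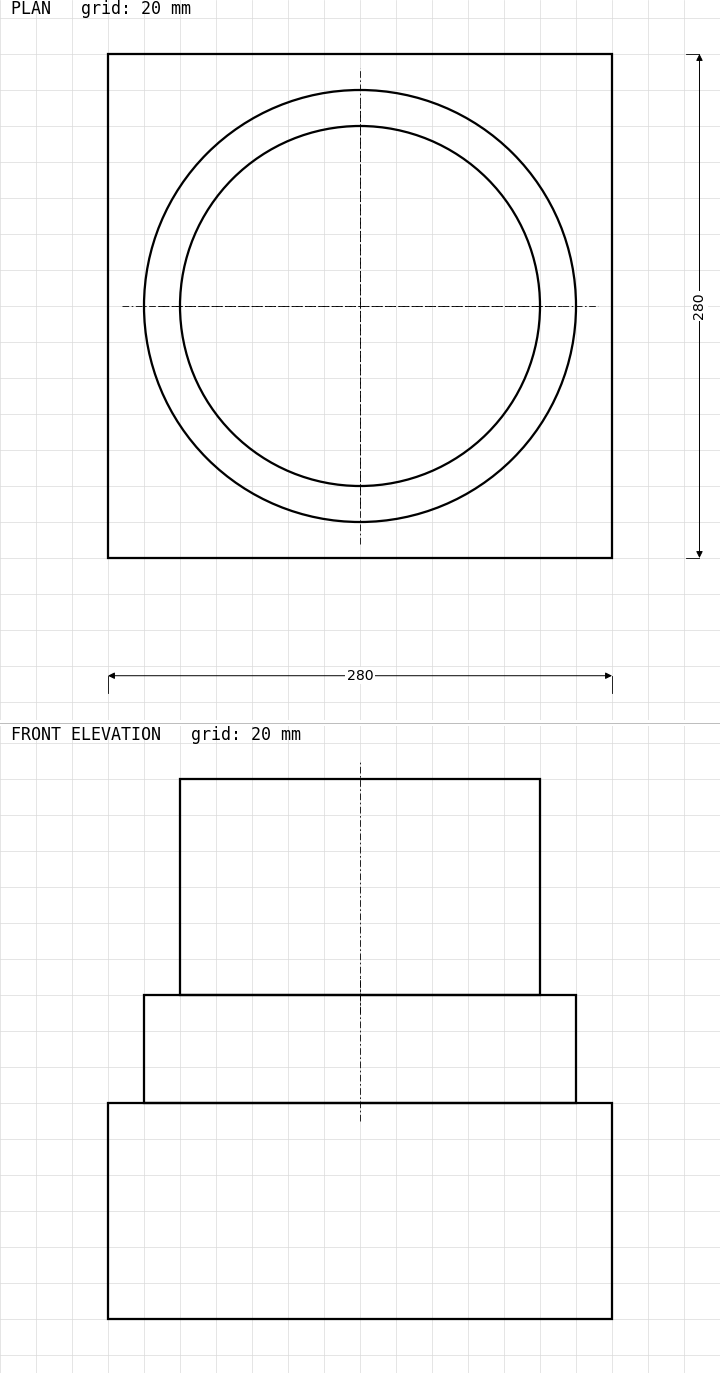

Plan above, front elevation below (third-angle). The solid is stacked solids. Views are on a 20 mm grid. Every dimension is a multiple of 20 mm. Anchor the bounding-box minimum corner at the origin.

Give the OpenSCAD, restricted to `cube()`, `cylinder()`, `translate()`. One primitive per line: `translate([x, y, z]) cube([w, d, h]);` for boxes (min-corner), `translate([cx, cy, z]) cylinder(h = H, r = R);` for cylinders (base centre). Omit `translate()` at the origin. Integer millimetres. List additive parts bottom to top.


cube([280, 280, 120]);
translate([140, 140, 120]) cylinder(h = 60, r = 120);
translate([140, 140, 180]) cylinder(h = 120, r = 100);


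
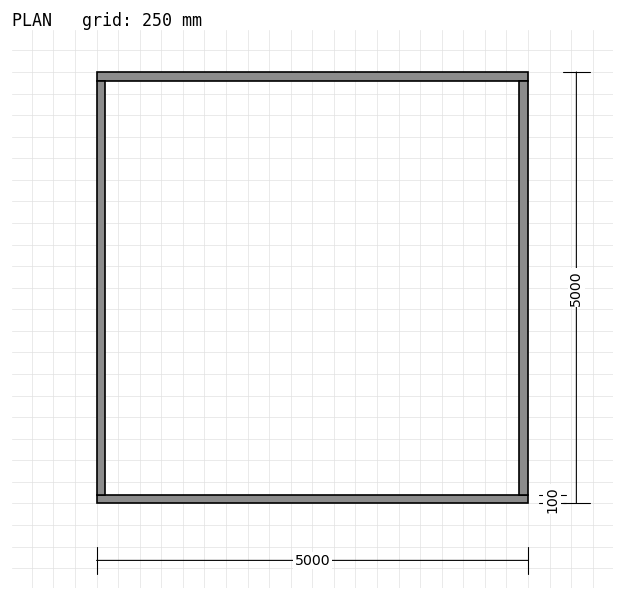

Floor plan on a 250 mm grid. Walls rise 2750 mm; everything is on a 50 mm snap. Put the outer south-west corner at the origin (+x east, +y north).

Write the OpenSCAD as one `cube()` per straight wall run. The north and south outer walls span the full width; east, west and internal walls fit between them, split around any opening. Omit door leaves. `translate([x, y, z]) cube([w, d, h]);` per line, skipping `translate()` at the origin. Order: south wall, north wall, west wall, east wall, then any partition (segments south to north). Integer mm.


cube([5000, 100, 2750]);
translate([0, 4900, 0]) cube([5000, 100, 2750]);
translate([0, 100, 0]) cube([100, 4800, 2750]);
translate([4900, 100, 0]) cube([100, 4800, 2750]);


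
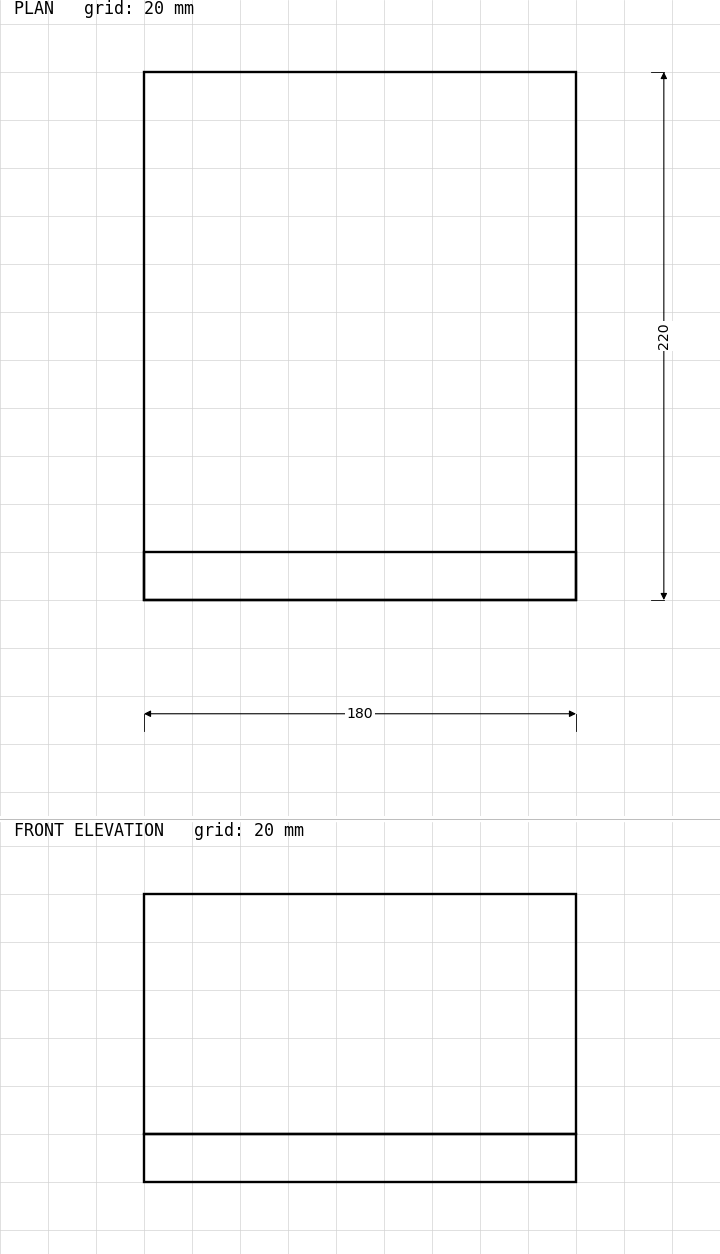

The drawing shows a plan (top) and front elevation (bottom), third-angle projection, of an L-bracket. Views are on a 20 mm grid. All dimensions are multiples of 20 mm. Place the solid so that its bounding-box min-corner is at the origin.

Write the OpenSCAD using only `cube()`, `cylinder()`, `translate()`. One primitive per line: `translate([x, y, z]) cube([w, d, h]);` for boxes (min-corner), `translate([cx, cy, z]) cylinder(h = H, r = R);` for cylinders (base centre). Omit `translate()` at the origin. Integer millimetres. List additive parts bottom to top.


cube([180, 220, 20]);
translate([0, 0, 20]) cube([180, 20, 100]);
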